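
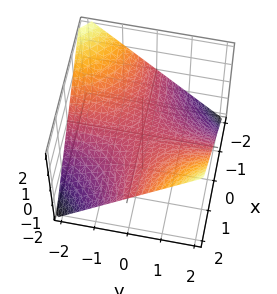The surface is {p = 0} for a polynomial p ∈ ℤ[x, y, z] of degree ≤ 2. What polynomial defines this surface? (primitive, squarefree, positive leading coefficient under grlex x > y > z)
x*y - 2*z

1. deg p = 2. A hyperbolic paraboloid; a quadric.
2. From the visible intercepts: the visible x-axis segment lies entirely on the surface; every point of the y-axis in the box is on the surface; it meets the z-axis at z = 0 (among the integer gridlines).
3. These observations pin down the coefficients.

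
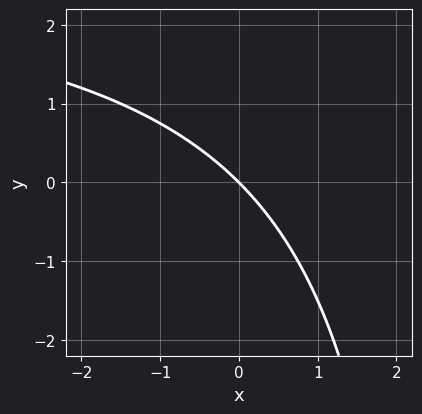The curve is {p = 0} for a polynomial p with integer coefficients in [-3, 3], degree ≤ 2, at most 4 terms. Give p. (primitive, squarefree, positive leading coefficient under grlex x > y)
x*y - 3*x - 3*y

First, the degree is 2 — a generic line meets the curve in up to 2 points.
Then, checking where it meets the axes: it crosses the x-axis at the gridline x = 0; one y-axis crossing is at y = 0.
Finally, putting this together gives p.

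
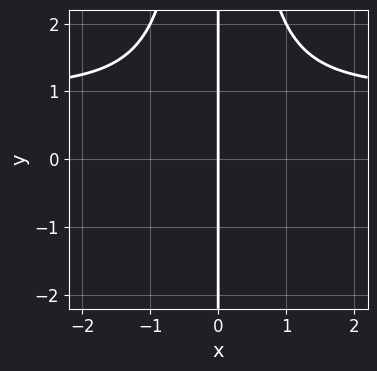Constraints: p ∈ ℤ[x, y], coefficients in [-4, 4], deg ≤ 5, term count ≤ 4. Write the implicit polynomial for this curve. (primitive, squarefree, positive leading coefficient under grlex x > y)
1. The degree is 4 — the shape is more complex than any degree-3 curve.
2. Against the integer gridlines: it crosses the x-axis at the gridline x = 0; every point of the y-axis in the box is on the curve.
3. Assembling these constraints gives the stated polynomial.

x^3*y - x^3 - x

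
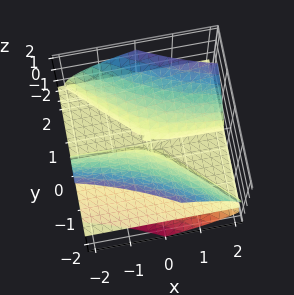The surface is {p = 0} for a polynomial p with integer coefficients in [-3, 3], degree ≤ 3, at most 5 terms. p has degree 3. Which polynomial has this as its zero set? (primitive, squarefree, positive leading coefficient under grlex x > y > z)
x*y*z + y^2*z - z^3

1. There are 2 components.
2. deg p = 3.
3. From the axis intercepts and sections: every point of the x-axis in the box is on the surface; every point of the y-axis in the box is on the surface; one z-axis crossing is at z = 0.
4. The integer polynomial consistent with all of this is the stated p.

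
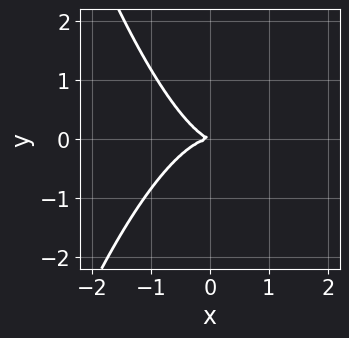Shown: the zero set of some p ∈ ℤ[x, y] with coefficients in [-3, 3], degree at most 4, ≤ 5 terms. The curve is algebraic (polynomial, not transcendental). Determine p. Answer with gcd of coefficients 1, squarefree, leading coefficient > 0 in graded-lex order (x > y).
The degree is 3 — a generic line meets the curve in up to 3 points.
Against the integer gridlines: it crosses the y-axis at the gridline y = 0; it meets the x-axis at x = 0 (among the integer gridlines).
These observations pin down the coefficients.

3*x^3 + x*y + 3*y^2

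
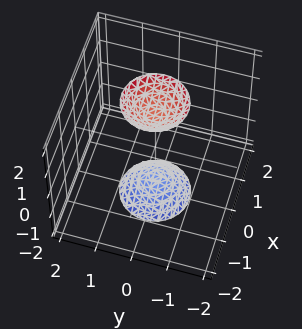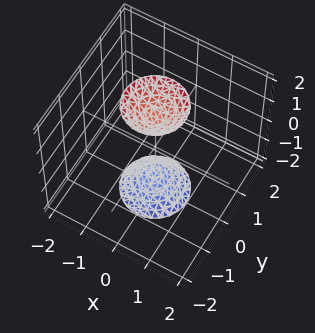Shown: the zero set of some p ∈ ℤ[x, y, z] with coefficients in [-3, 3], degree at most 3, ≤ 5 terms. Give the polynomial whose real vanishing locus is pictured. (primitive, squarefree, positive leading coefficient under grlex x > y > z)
1. I count 2 distinct pieces.
2. The degree is 2 — two separate bowl-shaped sheets opening away from each other; a quadric.
3. Symmetries: it's symmetric under z → −z, forcing even powers of z; the surface is invariant under rotation about z: p = q(x² + y², z).
4. From the visible intercepts: the surface avoids every integer x-axis point in the box; a circular section at z = 2 has radius between 0 and 1; the surface avoids every integer y-axis point in the box.
5. Putting this together gives p.

3*x^2 + 3*y^2 - z^2 + 2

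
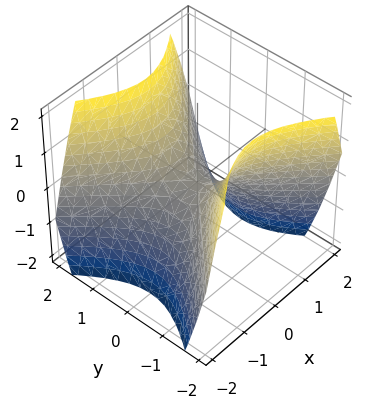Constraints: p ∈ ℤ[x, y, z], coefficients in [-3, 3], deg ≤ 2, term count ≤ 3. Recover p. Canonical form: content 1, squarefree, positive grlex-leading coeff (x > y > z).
First, the degree is 2 — a hyperbolic paraboloid; a quadric.
Then, symmetries: mirror symmetry x ↦ −x ⇒ only even powers of x; the y ↦ −y reflection is a symmetry, so y appears only in even powers.
Then, checking where it meets the axes: it crosses the z-axis at the gridline z = 0; it meets the x-axis at x = 0 (among the integer gridlines); one y-axis crossing is at y = 0.
Finally, fitting integer coefficients to these (and the overall shape) gives p.

x^2 - y^2 + z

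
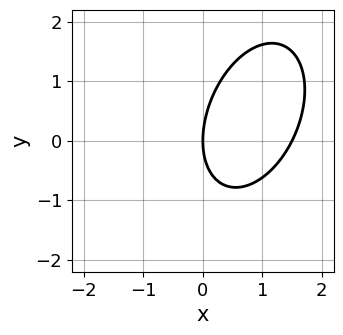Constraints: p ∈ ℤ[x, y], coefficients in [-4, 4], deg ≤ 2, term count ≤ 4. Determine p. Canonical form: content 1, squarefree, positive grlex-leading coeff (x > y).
First, deg p = 2. A generic line meets the curve in up to 2 points.
Then, checking where it meets the axes: one y-axis crossing is at y = 0; one x-axis crossing is at x = 0.
Finally, solving for integer coefficients yields p as stated.

2*x^2 - x*y + y^2 - 3*x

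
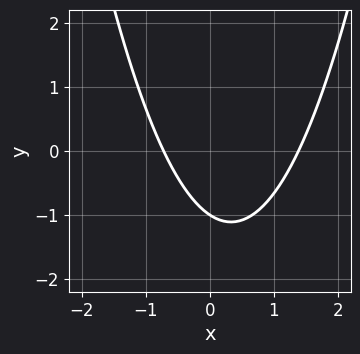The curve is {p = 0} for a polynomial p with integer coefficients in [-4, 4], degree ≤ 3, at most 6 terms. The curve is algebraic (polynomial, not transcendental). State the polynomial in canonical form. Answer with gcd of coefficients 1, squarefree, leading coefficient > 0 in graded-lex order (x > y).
First, the degree is 2 — a generic line meets the curve in up to 2 points.
Then, reading off the gridlines: one y-axis crossing is at y = -1.
Finally, the integer polynomial consistent with all of this is the stated p.

3*x^2 - 2*x - 3*y - 3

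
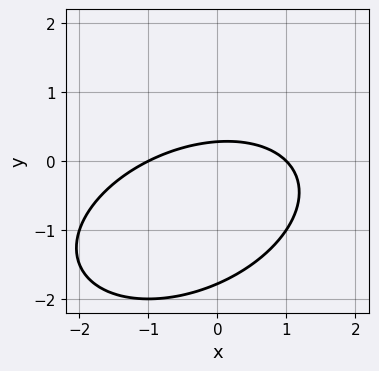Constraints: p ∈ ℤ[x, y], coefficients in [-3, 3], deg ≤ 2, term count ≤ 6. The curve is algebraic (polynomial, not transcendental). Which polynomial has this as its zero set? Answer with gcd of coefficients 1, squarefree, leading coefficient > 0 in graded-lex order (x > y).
x^2 - x*y + 2*y^2 + 3*y - 1

Degree: the shape is more complex than any degree-1 curve, so deg p = 2.
Reading off the gridlines: the x-axis gridline crossings are at x ∈ {-1, 1}.
Assembling these constraints gives the stated polynomial.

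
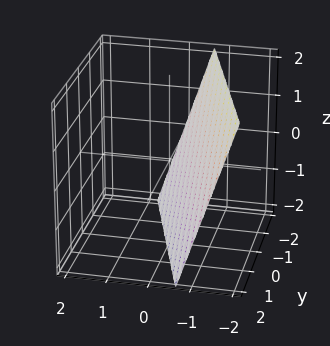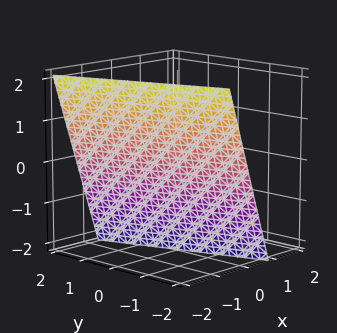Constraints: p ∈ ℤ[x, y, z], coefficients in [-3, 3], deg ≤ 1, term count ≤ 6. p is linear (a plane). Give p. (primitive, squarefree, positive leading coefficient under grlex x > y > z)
1. The degree is 1 — the surface is flat (a plane).
2. Reading off the gridlines: it meets the z-axis at z = -2 (among the integer gridlines); it meets the y-axis at y = -2 (among the integer gridlines).
3. Putting this together gives p.

3*x + y + z + 2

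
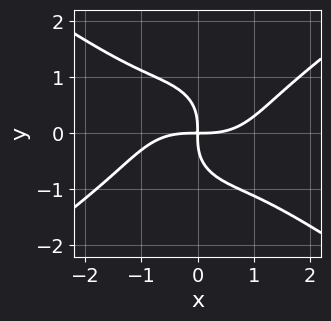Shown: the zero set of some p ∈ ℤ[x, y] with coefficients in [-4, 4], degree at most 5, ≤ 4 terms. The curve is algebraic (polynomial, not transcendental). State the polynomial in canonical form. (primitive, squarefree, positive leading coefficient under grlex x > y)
deg p = 4. No degree-3 curve has this shape.
Reading off the gridlines: it crosses the x-axis at the gridline x = 0; it crosses the y-axis at the gridline y = 0.
Matching integer coefficients to the picture gives p.

x^4 - x^2*y^2 - 2*y^4 - 3*x*y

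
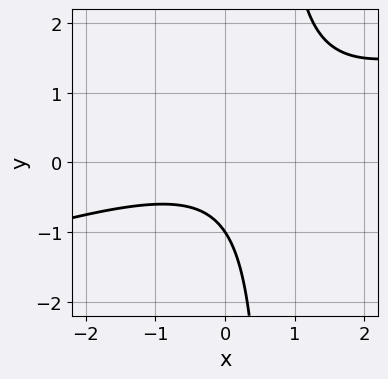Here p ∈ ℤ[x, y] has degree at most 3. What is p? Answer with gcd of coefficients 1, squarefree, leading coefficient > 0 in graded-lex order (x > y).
First, deg p = 2.
Next, from the axis intercepts and sections: no x-intercept at any integer in the box; it crosses the y-axis at the gridline y = -1.
Finally, solving for integer coefficients yields p as stated.

x^2 - 3*x*y + 2*y + 2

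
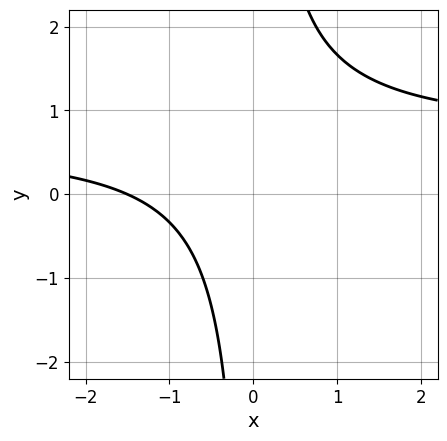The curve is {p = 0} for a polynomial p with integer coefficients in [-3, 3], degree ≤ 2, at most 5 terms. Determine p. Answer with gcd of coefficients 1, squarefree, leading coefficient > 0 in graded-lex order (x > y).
3*x*y - 2*x - 3

1. deg p = 2. A generic line meets the curve in up to 2 points.
2. From the axis intercepts and sections: it misses every integer gridline on the y-axis.
3. Matching integer coefficients to the picture gives p.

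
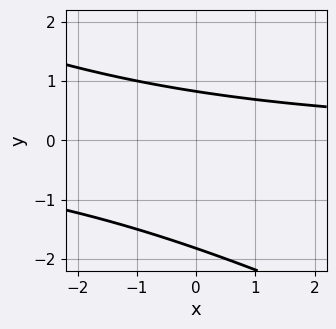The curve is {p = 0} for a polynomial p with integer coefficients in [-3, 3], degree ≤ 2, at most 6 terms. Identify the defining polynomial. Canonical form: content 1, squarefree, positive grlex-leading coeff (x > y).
x*y + 2*y^2 + 2*y - 3

First, degree: no degree-1 curve has this shape, so deg p = 2.
Then, against the integer gridlines: the curve avoids every integer x-axis point in the box.
Finally, matching integer coefficients to the picture gives p.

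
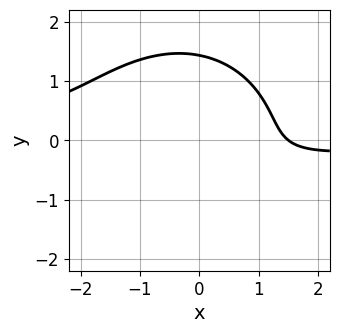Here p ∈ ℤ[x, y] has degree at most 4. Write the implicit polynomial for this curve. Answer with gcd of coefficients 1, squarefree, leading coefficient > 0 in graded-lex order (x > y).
2*x^2*y + 2*y^3 + 2*x - 2*y - 3

1. Degree: no degree-2 curve has this shape, so deg p = 3.
2. Putting this together gives p.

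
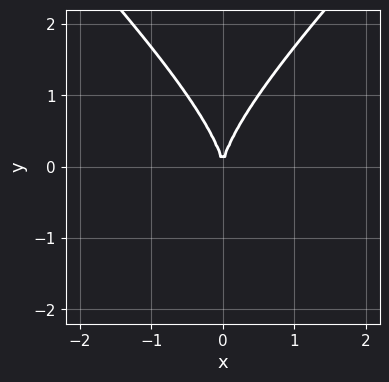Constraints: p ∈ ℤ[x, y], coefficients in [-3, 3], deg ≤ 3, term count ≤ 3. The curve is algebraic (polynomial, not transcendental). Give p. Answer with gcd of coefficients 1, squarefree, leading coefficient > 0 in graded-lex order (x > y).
deg p = 3. The shape is more complex than any degree-2 curve.
Symmetries: mirror symmetry x ↦ −x ⇒ only even powers of x.
Observable constraints: one y-axis crossing is at y = 0; it crosses the x-axis at the gridline x = 0.
Assembling these constraints gives the stated polynomial.

x^2*y - y^3 + 3*x^2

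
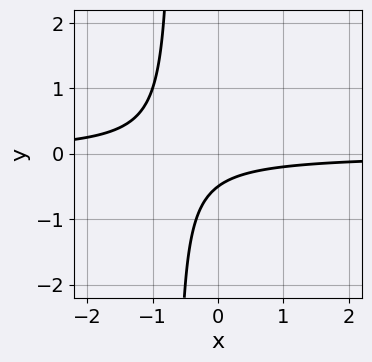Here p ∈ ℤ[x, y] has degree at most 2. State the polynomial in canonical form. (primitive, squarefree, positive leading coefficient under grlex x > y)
1. The degree is 2 — the shape is more complex than any degree-1 curve.
2. Checking where it meets the axes: the curve avoids every integer x-axis point in the box.
3. Together with the visible shape, these determine p as stated.

3*x*y + 2*y + 1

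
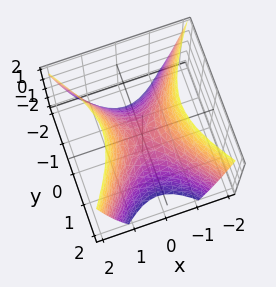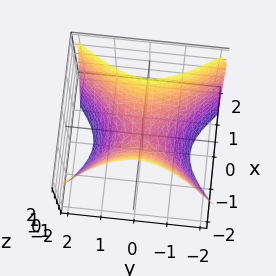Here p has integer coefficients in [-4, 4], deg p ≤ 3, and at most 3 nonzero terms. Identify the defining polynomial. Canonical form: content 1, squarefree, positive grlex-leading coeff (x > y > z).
First, deg p = 2. A saddle surface; a quadric.
Next, symmetries: it's symmetric under y → −y, forcing even powers of y; the x ↦ −x reflection is a symmetry, so x appears only in even powers.
Next, checking where it meets the axes: it meets the y-axis at y = 0 (among the integer gridlines); it crosses the z-axis at the gridline z = 0; it crosses the x-axis at the gridline x = 0.
Finally, assembling these constraints gives the stated polynomial.

3*x^2 - 2*y^2 - 2*z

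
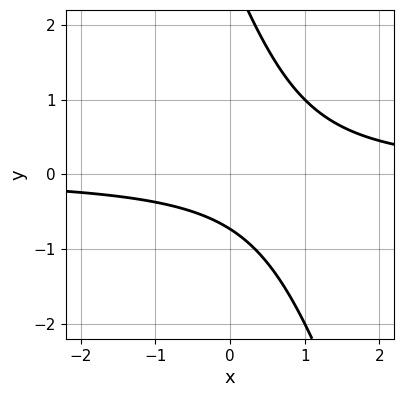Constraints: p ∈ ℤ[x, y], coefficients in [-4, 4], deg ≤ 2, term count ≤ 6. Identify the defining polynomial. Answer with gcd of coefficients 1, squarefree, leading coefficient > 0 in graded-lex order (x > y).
3*x*y + y^2 - 2*y - 2

(a) Degree: a generic line meets the curve in up to 2 points, so deg p = 2.
(b) From the visible intercepts: the curve avoids every integer x-axis point in the box.
(c) Assembling these constraints gives the stated polynomial.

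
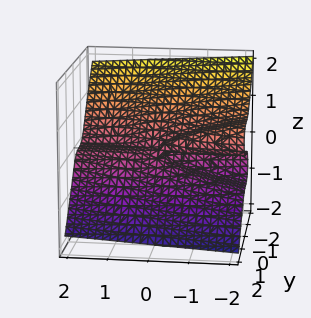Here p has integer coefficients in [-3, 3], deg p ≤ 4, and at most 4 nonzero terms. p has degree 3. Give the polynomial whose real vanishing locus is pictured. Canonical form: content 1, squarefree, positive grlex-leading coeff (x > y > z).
2*y^3 + 3*z^3 + x*z

The degree is 3 — no degree-2 surface has this shape.
From the axis intercepts and sections: it crosses the y-axis at the gridline y = 0; every point of the x-axis in the box is on the surface.
Fitting integer coefficients to these (and the overall shape) gives p.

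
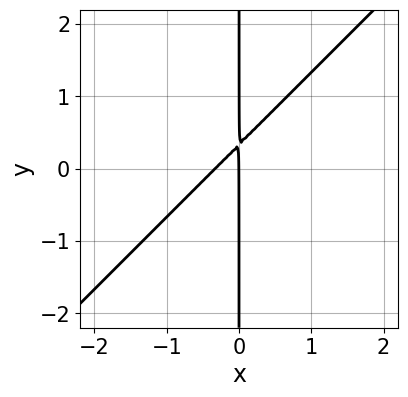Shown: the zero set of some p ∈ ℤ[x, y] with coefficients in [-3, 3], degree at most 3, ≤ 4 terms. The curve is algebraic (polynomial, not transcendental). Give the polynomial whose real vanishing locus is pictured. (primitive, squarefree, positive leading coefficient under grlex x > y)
3*x^2 - 3*x*y + x

First, the degree is 2 — a generic line meets the curve in up to 2 points.
Then, checking where it meets the axes: every point of the y-axis in the box is on the curve; it crosses the x-axis at the gridline x = 0.
Finally, matching integer coefficients to the picture gives p.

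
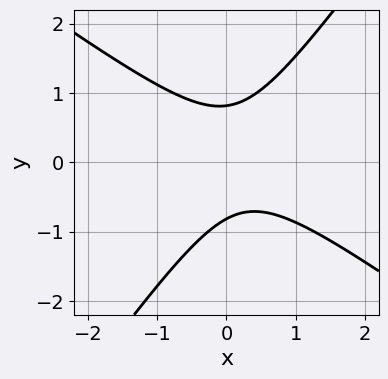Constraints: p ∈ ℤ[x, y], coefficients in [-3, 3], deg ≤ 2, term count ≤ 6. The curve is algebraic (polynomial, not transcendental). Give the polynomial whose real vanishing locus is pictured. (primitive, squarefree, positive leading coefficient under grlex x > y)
3*x^2 + 2*x*y - 3*y^2 - x + 2

(a) deg p = 2. A generic line meets the curve in up to 2 points.
(b) From the axis intercepts and sections: the curve avoids every integer x-axis point in the box.
(c) The integer polynomial consistent with all of this is the stated p.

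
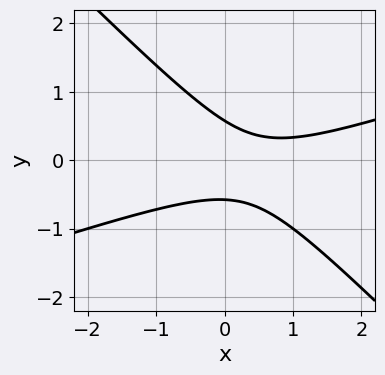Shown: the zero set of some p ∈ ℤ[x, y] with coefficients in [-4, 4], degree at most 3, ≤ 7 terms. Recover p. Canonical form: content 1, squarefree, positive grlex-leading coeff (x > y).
deg p = 2. A generic line meets the curve in up to 2 points.
Against the integer gridlines: no x-intercept at any integer in the box.
Together with the visible shape, these determine p as stated.

x^2 - 2*x*y - 3*y^2 - x + 1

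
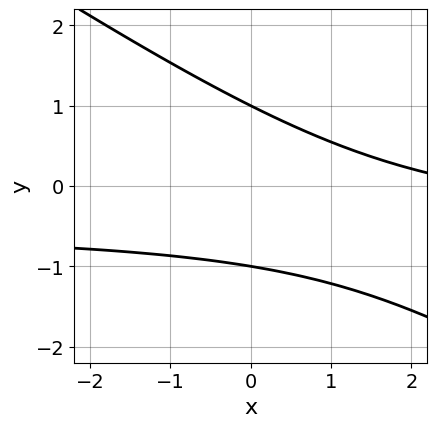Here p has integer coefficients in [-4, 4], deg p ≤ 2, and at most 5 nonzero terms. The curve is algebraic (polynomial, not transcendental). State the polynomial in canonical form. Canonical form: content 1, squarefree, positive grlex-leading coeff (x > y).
2*x*y + 3*y^2 + x - 3

deg p = 2. A generic line meets the curve in up to 2 points.
Against the integer gridlines: among the integer gridlines, it crosses the y-axis at y ∈ {-1, 1}; no x-intercept at any integer in the box.
Solving for integer coefficients yields p as stated.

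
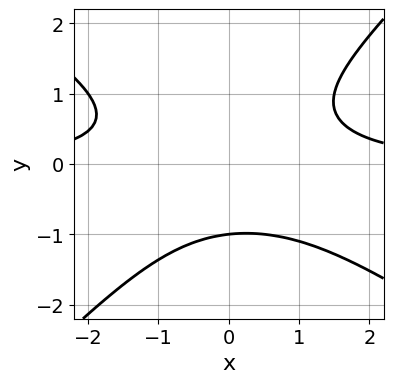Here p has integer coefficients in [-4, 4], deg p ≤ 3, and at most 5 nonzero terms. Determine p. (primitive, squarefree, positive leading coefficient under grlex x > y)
First, degree: a generic line meets the curve in up to 3 points, so deg p = 3.
Next, checking where it meets the axes: it meets the y-axis at y = -1 (among the integer gridlines); it misses every integer gridline on the x-axis.
Finally, putting this together gives p.

2*x^2*y + x*y^2 - 3*y^3 - 3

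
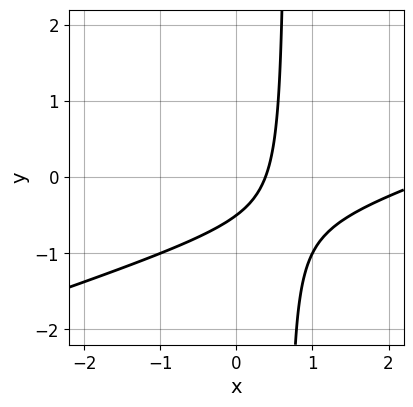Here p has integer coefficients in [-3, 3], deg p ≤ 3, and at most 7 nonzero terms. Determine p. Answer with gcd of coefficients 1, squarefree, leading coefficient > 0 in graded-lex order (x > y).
x^2 - 3*x*y - 3*x + 2*y + 1

The degree is 2 — the shape is more complex than any degree-1 curve.
Solving for integer coefficients yields p as stated.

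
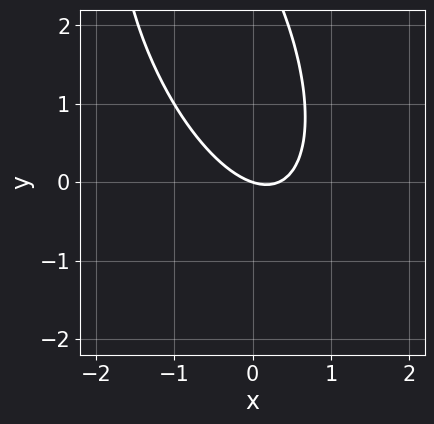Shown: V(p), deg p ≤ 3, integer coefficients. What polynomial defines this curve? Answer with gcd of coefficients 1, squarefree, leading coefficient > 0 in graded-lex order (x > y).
First, the degree is 2 — a generic line meets the curve in up to 2 points.
Next, against the integer gridlines: it crosses the y-axis at the gridline y = 0; it meets the x-axis at x = 0 (among the integer gridlines).
Finally, solving for integer coefficients yields p as stated.

3*x^2 + 2*x*y + y^2 - x - 3*y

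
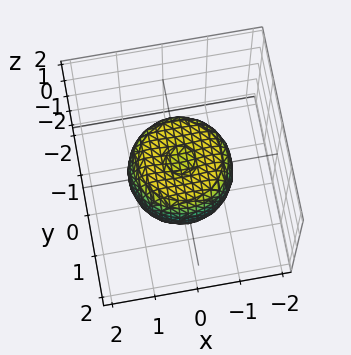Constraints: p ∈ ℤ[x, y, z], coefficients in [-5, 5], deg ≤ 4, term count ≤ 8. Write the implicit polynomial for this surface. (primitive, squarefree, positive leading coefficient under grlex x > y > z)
2*x^4 + 4*x^2*y^2 + 2*y^4 - 2*x^2 - 2*y^2 + 2*z^2 - 1

First, degree: the shape is more complex than any degree-3 surface, so deg p = 4.
Then, symmetries: rotational symmetry about the z-axis ⇒ p depends on x, y only through x² + y².
Next, reading off the gridlines: a circular section at z = 0 has radius between 1 and 2.
Finally, the integer polynomial consistent with all of this is the stated p.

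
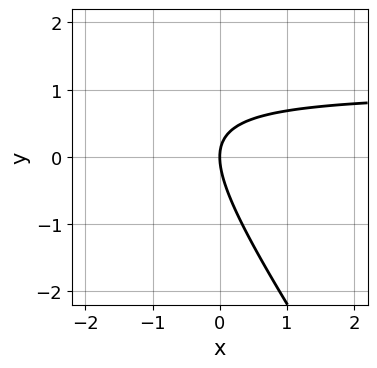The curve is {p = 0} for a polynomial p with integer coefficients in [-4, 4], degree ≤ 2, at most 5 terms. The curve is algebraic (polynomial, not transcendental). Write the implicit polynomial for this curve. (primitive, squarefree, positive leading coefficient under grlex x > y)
3*x*y + 2*y^2 - 3*x

1. The degree is 2 — the shape is more complex than any degree-1 curve.
2. Reading off the gridlines: it meets the x-axis at x = 0 (among the integer gridlines); one y-axis crossing is at y = 0.
3. The integer polynomial consistent with all of this is the stated p.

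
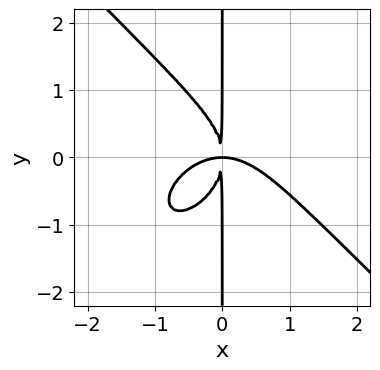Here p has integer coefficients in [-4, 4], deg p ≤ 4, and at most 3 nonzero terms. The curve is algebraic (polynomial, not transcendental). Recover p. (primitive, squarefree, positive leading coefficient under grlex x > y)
2*x^4 + 2*x*y^3 + 3*x^2*y

Degree: a generic line meets the curve in up to 4 points, so deg p = 4.
From the visible intercepts: the visible y-axis segment lies entirely on the curve.
Assembling these constraints gives the stated polynomial.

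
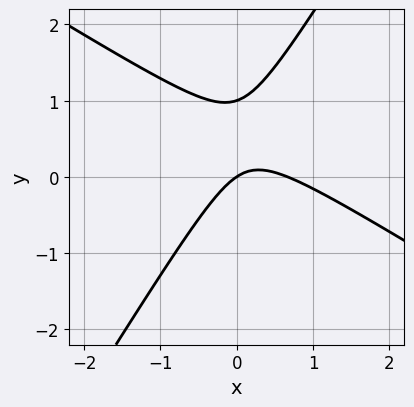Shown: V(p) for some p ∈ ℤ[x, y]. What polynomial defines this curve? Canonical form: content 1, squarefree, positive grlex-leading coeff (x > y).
The degree is 2 — the shape is more complex than any degree-1 curve.
From the axis intercepts and sections: it meets the x-axis at x = 0 (among the integer gridlines); among the integer gridlines, it crosses the y-axis at y ∈ {0, 1}.
Fitting integer coefficients to these (and the overall shape) gives p.

3*x^2 + 3*x*y - 3*y^2 - 2*x + 3*y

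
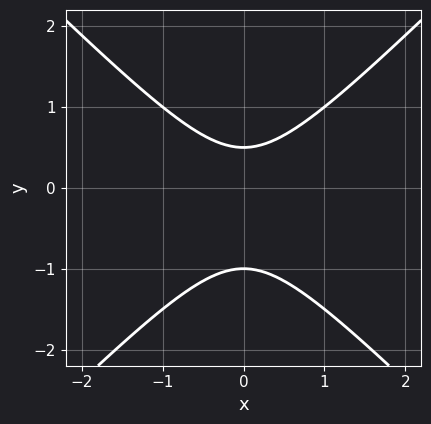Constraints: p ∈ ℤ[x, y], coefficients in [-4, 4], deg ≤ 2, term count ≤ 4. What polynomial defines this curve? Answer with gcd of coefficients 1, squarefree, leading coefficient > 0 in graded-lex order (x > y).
2*x^2 - 2*y^2 - y + 1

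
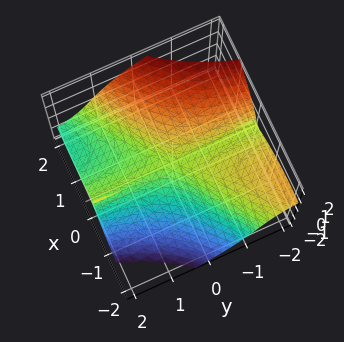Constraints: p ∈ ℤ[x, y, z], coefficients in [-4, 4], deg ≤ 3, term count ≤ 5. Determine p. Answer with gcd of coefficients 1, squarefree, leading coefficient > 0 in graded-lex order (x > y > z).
There are 3 components. Treating them together as one polynomial.
Degree: no degree-2 surface has this shape, so deg p = 3.
From the visible intercepts: one z-axis crossing is at z = 0; every point of the y-axis in the box is on the surface; it meets the x-axis at x = 0 (among the integer gridlines).
The integer polynomial consistent with all of this is the stated p.

2*x^3 - 3*x^2*y - 3*x*y*z - 3*z^3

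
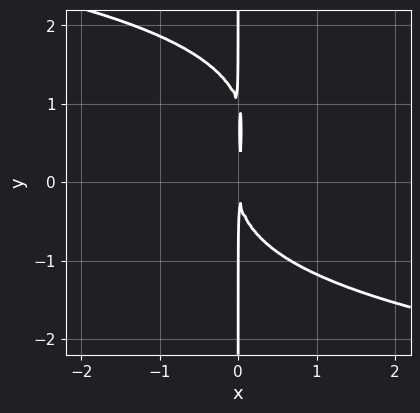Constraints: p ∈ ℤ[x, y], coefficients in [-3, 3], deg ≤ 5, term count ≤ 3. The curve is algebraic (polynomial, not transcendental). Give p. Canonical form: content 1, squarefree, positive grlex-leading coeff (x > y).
x*y^3 - x*y^2 + 3*x^2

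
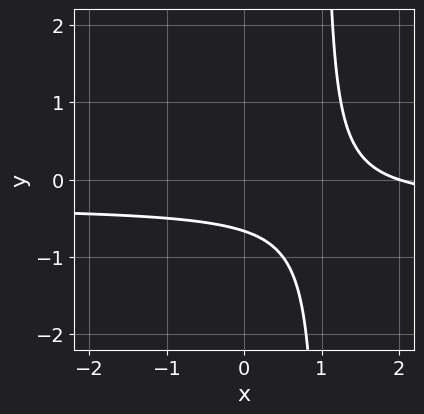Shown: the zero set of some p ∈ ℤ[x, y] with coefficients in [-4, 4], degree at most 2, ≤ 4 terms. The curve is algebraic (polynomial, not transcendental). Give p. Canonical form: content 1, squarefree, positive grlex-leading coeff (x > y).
3*x*y + x - 3*y - 2

First, the degree is 2 — a generic line meets the curve in up to 2 points.
Next, from the visible intercepts: one x-axis crossing is at x = 2.
Finally, assembling these constraints gives the stated polynomial.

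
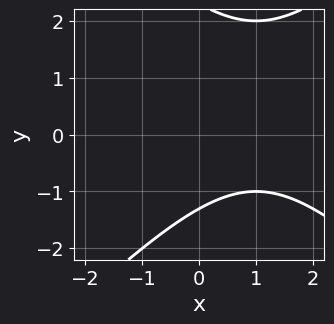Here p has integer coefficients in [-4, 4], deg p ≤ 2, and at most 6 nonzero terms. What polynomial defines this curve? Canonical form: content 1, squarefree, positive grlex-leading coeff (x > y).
x^2 - y^2 - 2*x + y + 3

First, the degree is 2 — a generic line meets the curve in up to 2 points.
Then, against the integer gridlines: the curve avoids every integer x-axis point in the box.
Finally, solving for integer coefficients yields p as stated.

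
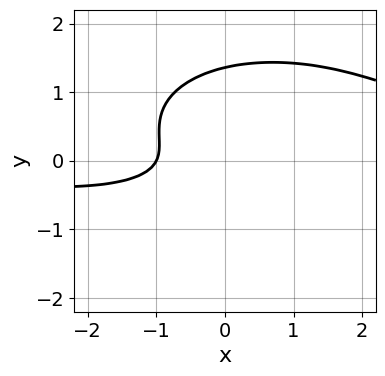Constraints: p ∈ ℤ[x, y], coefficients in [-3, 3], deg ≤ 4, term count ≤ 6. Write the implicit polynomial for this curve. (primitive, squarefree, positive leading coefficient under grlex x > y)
1. The degree is 3 — a generic line meets the curve in up to 3 points.
2. From the axis intercepts and sections: one x-axis crossing is at x = -1.
3. Assembling these constraints gives the stated polynomial.

x^2*y + 3*y^3 - 3*y^2 - 2*x - 2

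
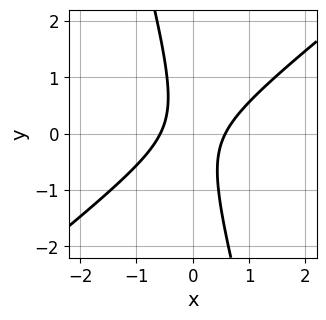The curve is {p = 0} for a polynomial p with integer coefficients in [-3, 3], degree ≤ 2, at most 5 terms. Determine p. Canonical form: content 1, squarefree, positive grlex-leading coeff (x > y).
3*x^2 - 3*x*y - y^2 - 1

First, degree: no degree-1 curve has this shape, so deg p = 2.
Next, observable constraints: the curve avoids every integer y-axis point in the box.
Finally, together with the visible shape, these determine p as stated.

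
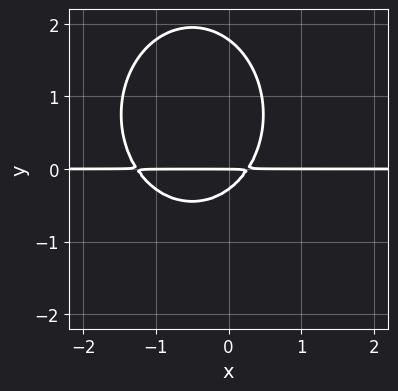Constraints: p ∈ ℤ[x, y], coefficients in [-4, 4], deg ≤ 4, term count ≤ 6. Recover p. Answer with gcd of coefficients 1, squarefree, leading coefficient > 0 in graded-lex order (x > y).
1. deg p = 3. The shape is more complex than any degree-2 curve.
2. Against the integer gridlines: it meets the y-axis at y = 0 (among the integer gridlines); every point of the x-axis in the box is on the curve.
3. The integer polynomial consistent with all of this is the stated p.

3*x^2*y + 2*y^3 + 3*x*y - 3*y^2 - y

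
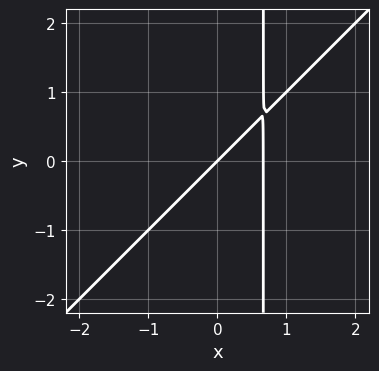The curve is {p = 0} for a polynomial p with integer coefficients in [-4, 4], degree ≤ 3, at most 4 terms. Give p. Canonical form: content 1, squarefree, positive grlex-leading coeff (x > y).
3*x^2 - 3*x*y - 2*x + 2*y

First, the degree is 2 — the shape is more complex than any degree-1 curve.
Then, against the integer gridlines: it crosses the x-axis at the gridline x = 0; one y-axis crossing is at y = 0.
Finally, solving for integer coefficients yields p as stated.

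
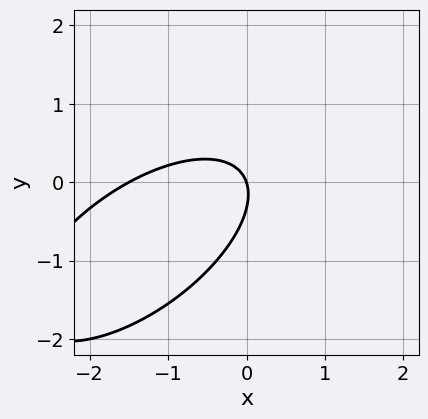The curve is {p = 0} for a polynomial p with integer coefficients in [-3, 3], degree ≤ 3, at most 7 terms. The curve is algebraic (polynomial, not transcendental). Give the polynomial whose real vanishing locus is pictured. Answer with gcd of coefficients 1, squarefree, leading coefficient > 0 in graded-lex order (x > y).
First, deg p = 2. The shape is more complex than any degree-1 curve.
Next, checking where it meets the axes: it crosses the x-axis at the gridline x = 0; it meets the y-axis at y = 0 (among the integer gridlines).
Finally, the integer polynomial consistent with all of this is the stated p.

2*x^2 - 3*x*y + 3*y^2 + 3*x + y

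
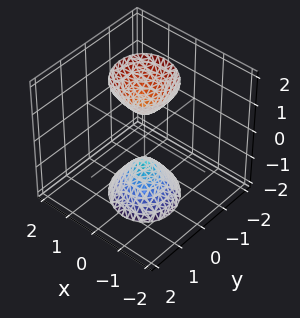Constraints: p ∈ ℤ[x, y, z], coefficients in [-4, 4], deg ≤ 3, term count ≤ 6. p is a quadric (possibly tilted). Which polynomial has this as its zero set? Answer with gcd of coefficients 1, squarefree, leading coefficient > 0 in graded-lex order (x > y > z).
3*x^2 + x*y + 3*y^2 - z^2 + 1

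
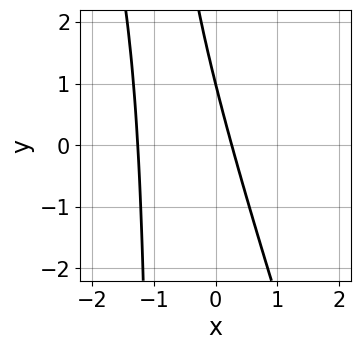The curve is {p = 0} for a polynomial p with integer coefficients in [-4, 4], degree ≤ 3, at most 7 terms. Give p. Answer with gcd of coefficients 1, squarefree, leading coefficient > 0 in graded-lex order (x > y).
3*x^2 + x*y + 3*x + y - 1

First, degree: the shape is more complex than any degree-1 curve, so deg p = 2.
Then, against the integer gridlines: one y-axis crossing is at y = 1.
Finally, fitting integer coefficients to these (and the overall shape) gives p.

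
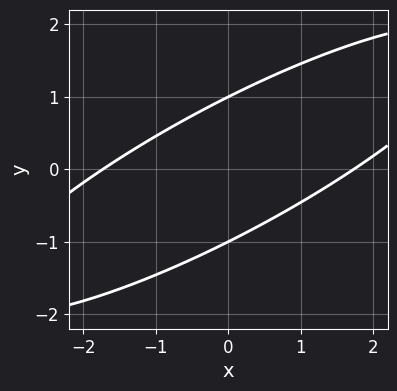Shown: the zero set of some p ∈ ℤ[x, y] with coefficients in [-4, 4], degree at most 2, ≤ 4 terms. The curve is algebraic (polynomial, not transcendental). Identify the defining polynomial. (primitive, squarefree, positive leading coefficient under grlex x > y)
x^2 - 3*x*y + 3*y^2 - 3

(a) The degree is 2 — the shape is more complex than any degree-1 curve.
(b) Checking where it meets the axes: the y-axis gridline crossings are at y ∈ {-1, 1}.
(c) Fitting integer coefficients to these (and the overall shape) gives p.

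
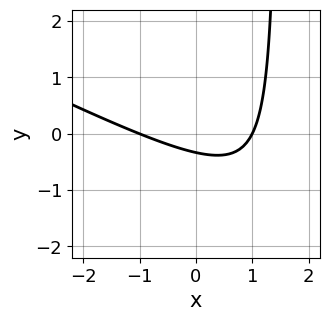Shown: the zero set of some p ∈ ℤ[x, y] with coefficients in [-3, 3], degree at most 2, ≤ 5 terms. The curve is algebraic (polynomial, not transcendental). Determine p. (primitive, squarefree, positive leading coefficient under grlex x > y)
x^2 + 2*x*y - 3*y - 1

(a) Degree: a generic line meets the curve in up to 2 points, so deg p = 2.
(b) Reading off the gridlines: among the integer gridlines, it crosses the x-axis at x ∈ {-1, 1}.
(c) Fitting integer coefficients to these (and the overall shape) gives p.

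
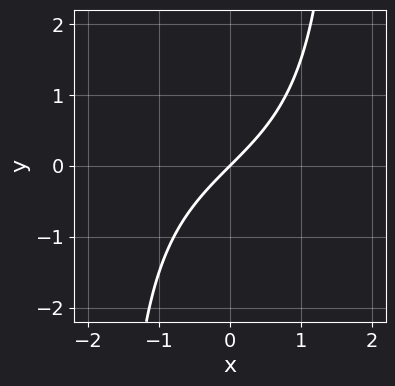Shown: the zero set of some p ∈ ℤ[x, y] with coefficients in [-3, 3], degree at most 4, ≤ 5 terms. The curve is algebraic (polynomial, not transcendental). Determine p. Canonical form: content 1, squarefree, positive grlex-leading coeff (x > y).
(a) deg p = 3. A generic line meets the curve in up to 3 points.
(b) From the axis intercepts and sections: it meets the y-axis at y = 0 (among the integer gridlines); it crosses the x-axis at the gridline x = 0.
(c) The integer polynomial consistent with all of this is the stated p.

x^2*y + 3*x - 3*y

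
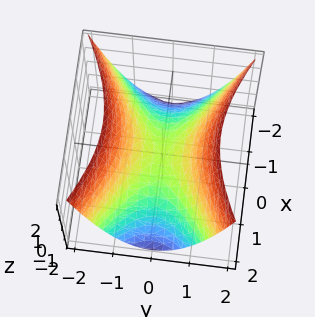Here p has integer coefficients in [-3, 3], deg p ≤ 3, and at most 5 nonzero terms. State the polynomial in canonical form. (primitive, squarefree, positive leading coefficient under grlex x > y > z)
x^2 - 2*y^2 + 2*z

First, degree: a saddle surface; a quadric, so deg p = 2.
Then, symmetries: the x ↦ −x reflection is a symmetry, so x appears only in even powers; the y ↦ −y reflection is a symmetry, so y appears only in even powers.
Next, from the visible intercepts: it meets the z-axis at z = 0 (among the integer gridlines); it meets the x-axis at x = 0 (among the integer gridlines).
Finally, these observations pin down the coefficients.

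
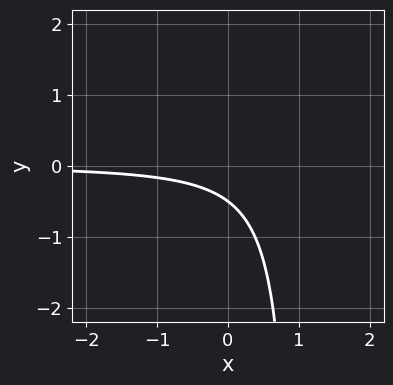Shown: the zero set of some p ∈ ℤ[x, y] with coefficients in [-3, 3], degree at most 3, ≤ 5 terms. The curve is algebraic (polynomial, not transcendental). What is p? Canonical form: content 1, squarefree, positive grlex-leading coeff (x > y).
Degree: the shape is more complex than any degree-2 curve, so deg p = 3.
Reading off the gridlines: the curve avoids every integer x-axis point in the box.
These observations pin down the coefficients.

x^2*y - 3*x*y + 2*y + 1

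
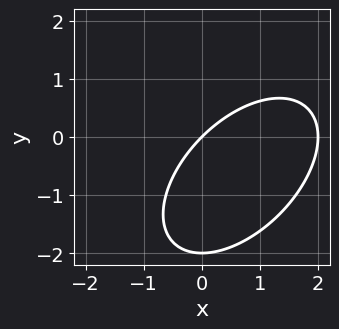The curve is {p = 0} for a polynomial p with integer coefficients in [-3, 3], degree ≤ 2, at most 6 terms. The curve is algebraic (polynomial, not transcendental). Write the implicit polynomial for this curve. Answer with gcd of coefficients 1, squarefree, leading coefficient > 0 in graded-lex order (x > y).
First, degree: no degree-1 curve has this shape, so deg p = 2.
Next, reading off the gridlines: among the integer gridlines, it crosses the y-axis at y ∈ {-2, 0}; among the integer gridlines, it crosses the x-axis at x ∈ {0, 2}.
Finally, putting this together gives p.

x^2 - x*y + y^2 - 2*x + 2*y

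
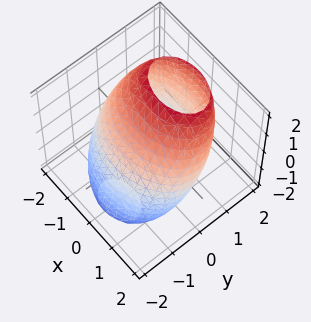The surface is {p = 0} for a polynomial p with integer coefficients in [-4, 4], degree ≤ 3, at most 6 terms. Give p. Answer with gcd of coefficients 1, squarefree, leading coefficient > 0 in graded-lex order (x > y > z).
1. The degree is 2 — the shape is more complex than any degree-1 surface.
2. Matching integer coefficients to the picture gives p.

x^2 + 2*y^2 - 2*y*z + z^2 - 3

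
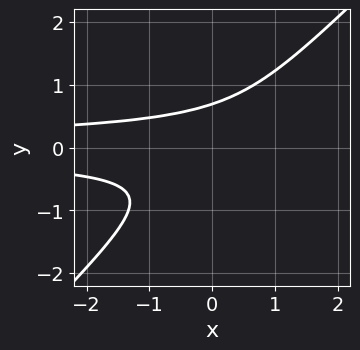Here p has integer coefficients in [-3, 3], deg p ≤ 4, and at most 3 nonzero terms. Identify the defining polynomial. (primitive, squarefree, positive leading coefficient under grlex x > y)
3*x*y^2 - 3*y^3 + 1

Degree: the shape is more complex than any degree-2 curve, so deg p = 3.
From the visible intercepts: it misses every integer gridline on the x-axis.
These observations pin down the coefficients.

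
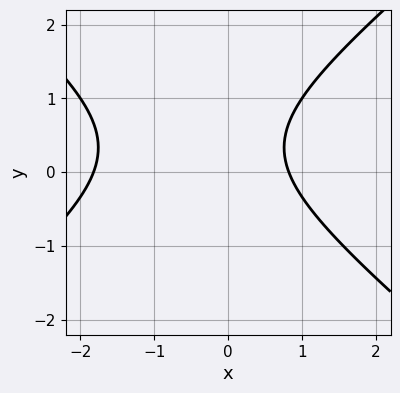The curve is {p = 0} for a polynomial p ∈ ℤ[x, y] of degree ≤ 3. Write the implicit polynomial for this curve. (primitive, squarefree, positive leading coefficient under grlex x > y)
Degree: no degree-1 curve has this shape, so deg p = 2.
From the visible intercepts: the curve avoids every integer y-axis point in the box.
Fitting integer coefficients to these (and the overall shape) gives p.

2*x^2 - 3*y^2 + 2*x + 2*y - 3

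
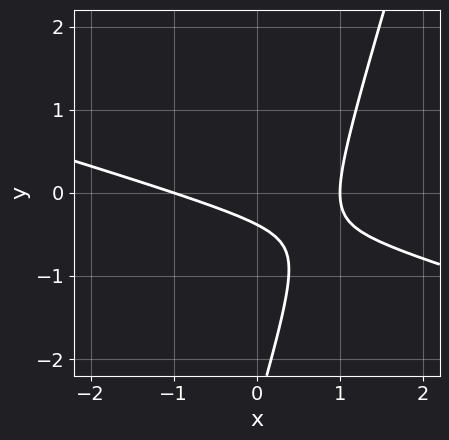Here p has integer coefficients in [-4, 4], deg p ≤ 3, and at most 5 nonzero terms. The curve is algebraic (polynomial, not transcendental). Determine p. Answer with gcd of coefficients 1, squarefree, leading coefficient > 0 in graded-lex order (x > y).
x^2 + 3*x*y - y^2 - 3*y - 1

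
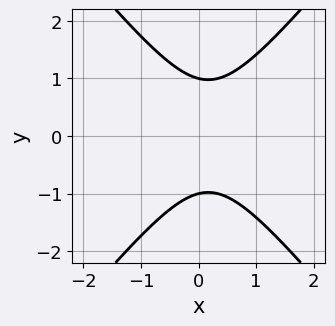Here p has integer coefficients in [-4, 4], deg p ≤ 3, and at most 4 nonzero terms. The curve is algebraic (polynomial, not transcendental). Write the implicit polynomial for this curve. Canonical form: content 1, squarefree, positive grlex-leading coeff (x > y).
3*x^2 - 2*y^2 - x + 2

First, deg p = 2.
Next, symmetries: the y ↦ −y reflection is a symmetry, so y appears only in even powers.
Next, from the visible intercepts: the curve avoids every integer x-axis point in the box; the y-axis gridline crossings are at y ∈ {-1, 1}.
Finally, putting this together gives p.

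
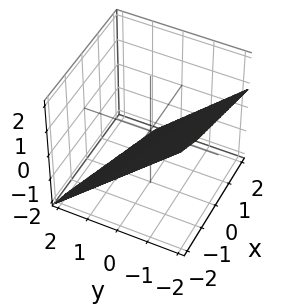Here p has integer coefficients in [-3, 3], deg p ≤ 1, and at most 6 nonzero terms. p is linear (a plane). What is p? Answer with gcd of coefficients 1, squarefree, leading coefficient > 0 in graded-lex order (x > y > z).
x + 3*y + 3*z + 2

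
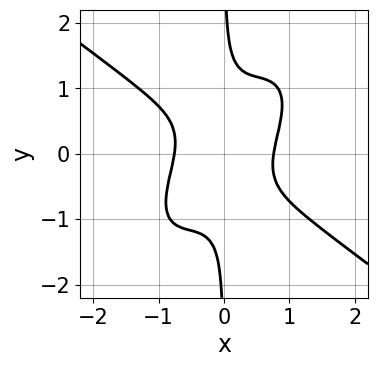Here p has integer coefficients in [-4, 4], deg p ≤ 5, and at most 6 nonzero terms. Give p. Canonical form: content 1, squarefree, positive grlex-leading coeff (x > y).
(a) Degree: the shape is more complex than any degree-3 curve, so deg p = 4.
(b) Checking where it meets the axes: no y-intercept at any integer in the box.
(c) These observations pin down the coefficients.

3*x^4 - 3*x^2*y^2 + 3*x*y^3 - x*y - 1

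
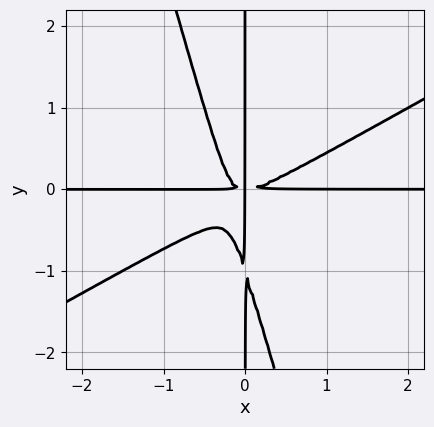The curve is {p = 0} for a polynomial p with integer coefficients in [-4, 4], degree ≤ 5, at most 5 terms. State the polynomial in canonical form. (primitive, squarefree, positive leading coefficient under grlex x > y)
(a) deg p = 4. A generic line meets the curve in up to 4 points.
(b) From the axis intercepts and sections: the visible x-axis segment lies entirely on the curve; every point of the y-axis in the box is on the curve.
(c) Together with the visible shape, these determine p as stated.

2*x^3*y - 3*x^2*y^2 - x*y^3 - x*y^2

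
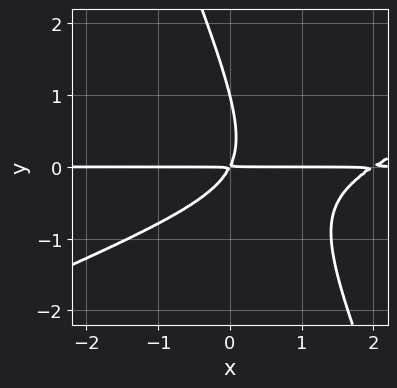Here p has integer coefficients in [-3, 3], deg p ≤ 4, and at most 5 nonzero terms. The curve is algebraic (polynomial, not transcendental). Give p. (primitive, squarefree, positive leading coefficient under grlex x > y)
x^2*y - 2*x*y^2 - y^3 - 2*x*y + y^2

deg p = 3. No degree-2 curve has this shape.
Observable constraints: it crosses the y-axis at the gridline y = 1; every point of the x-axis in the box is on the curve.
Together with the visible shape, these determine p as stated.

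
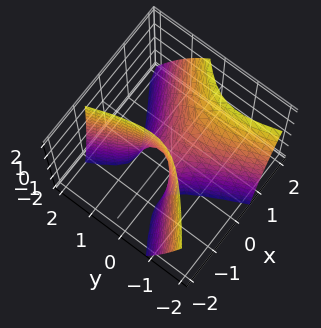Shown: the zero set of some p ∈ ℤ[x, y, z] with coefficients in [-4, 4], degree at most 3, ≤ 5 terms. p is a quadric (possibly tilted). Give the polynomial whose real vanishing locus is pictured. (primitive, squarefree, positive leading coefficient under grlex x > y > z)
3*x^2 - 3*x*y - 2*x*z - 2*y^2 - z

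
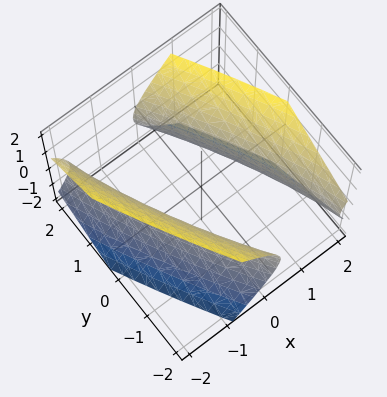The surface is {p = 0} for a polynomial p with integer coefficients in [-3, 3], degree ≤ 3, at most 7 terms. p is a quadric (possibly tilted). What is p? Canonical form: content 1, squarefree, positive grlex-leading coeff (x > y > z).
1. I count 2 distinct pieces. Treating them together as one polynomial.
2. deg p = 2. No degree-1 surface has this shape.
3. Checking where it meets the axes: the surface avoids every integer z-axis point in the box; the x-axis gridline crossings are at x ∈ {-1, 1}.
4. Fitting integer coefficients to these (and the overall shape) gives p.

3*x^2 + 3*x*y + y^2 - 2*z^2 - 3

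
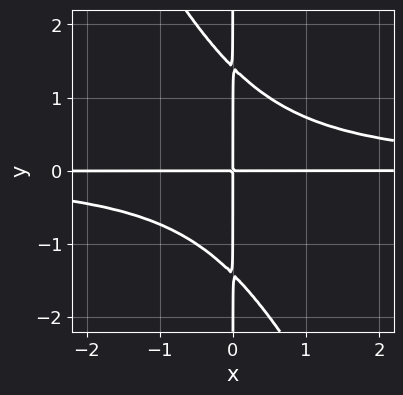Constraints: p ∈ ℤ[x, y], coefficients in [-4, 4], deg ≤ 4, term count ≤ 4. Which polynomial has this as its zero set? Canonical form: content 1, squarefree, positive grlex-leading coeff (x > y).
deg p = 4. A generic line meets the curve in up to 4 points.
Checking where it meets the axes: every point of the y-axis in the box is on the curve; every point of the x-axis in the box is on the curve.
Solving for integer coefficients yields p as stated.

2*x^2*y^2 + x*y^3 - 2*x*y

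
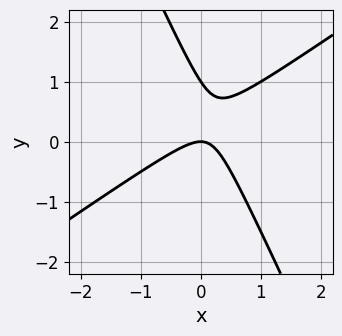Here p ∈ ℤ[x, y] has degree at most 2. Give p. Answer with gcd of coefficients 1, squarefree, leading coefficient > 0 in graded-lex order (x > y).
1. The degree is 2 — the shape is more complex than any degree-1 curve.
2. Checking where it meets the axes: one x-axis crossing is at x = 0; among the integer gridlines, it crosses the y-axis at y ∈ {0, 1}.
3. Together with the visible shape, these determine p as stated.

3*x^2 - 3*x*y - 2*y^2 + 2*y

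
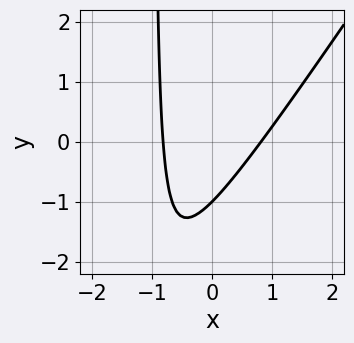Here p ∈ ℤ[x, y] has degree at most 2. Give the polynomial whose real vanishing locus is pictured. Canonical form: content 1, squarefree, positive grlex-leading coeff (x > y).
3*x^2 - 2*x*y - 2*y - 2

First, deg p = 2.
Next, against the integer gridlines: one y-axis crossing is at y = -1.
Finally, fitting integer coefficients to these (and the overall shape) gives p.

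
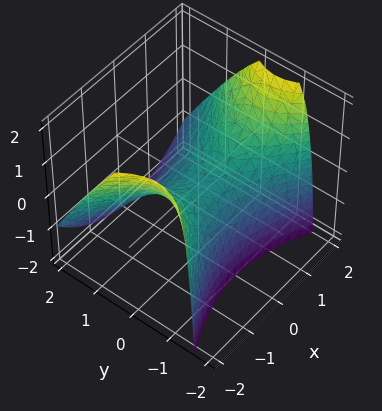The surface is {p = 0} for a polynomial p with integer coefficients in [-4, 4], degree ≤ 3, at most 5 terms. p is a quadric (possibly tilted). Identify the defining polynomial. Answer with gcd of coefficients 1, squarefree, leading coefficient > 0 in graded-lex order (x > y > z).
x^2 - 2*y^2 - y*z - 2*z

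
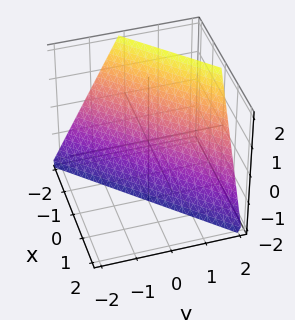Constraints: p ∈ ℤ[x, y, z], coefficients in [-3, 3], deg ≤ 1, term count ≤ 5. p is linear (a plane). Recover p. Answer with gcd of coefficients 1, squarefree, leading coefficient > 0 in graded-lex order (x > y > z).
2*x - 2*y + z + 2

(a) The degree is 1 — every cross-section is a straight line — this is a plane.
(b) Against the integer gridlines: it crosses the z-axis at the gridline z = -2; it meets the y-axis at y = 1 (among the integer gridlines); it crosses the x-axis at the gridline x = -1.
(c) Together with the visible shape, these determine p as stated.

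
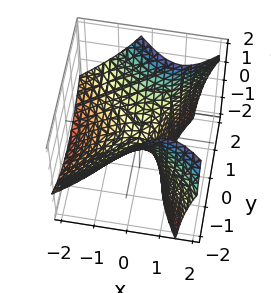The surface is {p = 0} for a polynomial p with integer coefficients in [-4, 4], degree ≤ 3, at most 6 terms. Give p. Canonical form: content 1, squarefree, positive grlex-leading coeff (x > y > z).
3*x^2 - 3*x*z - 2*y^2 + 3*z

First, the degree is 2 — the shape is more complex than any degree-1 surface.
Next, reading off the gridlines: it crosses the z-axis at the gridline z = 0; it meets the y-axis at y = 0 (among the integer gridlines); one x-axis crossing is at x = 0.
Finally, fitting integer coefficients to these (and the overall shape) gives p.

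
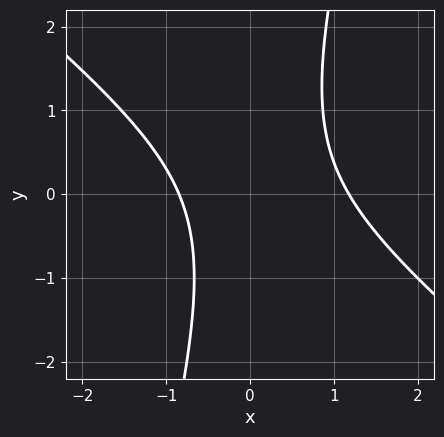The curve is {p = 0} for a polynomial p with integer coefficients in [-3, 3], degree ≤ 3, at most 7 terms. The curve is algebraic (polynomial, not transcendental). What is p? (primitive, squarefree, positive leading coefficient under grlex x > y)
First, the degree is 2 — the shape is more complex than any degree-1 curve.
Next, from the visible intercepts: no y-intercept at any integer in the box.
Finally, together with the visible shape, these determine p as stated.

3*x^2 + 3*x*y - y^2 - x - 3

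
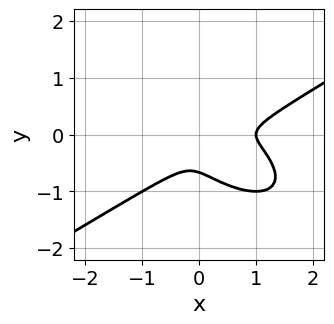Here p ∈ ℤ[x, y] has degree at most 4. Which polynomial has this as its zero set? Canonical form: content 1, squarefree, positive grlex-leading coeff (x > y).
x^3 - x*y^2 - 3*y^3 - x^2 - 2*y^2

First, deg p = 3. A generic line meets the curve in up to 3 points.
Then, against the integer gridlines: it meets the x-axis at x = 1 (among the integer gridlines).
Finally, matching integer coefficients to the picture gives p.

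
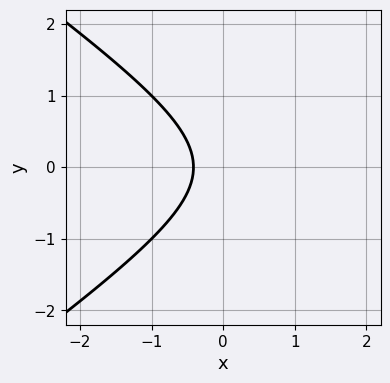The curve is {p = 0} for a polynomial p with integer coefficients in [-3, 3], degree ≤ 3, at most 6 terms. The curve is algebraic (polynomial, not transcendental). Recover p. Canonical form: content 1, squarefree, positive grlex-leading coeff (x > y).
x^2 - 2*y^2 - 2*x - 1

1. deg p = 2. A generic line meets the curve in up to 2 points.
2. Symmetries: the y ↦ −y reflection is a symmetry, so y appears only in even powers.
3. Against the integer gridlines: the curve avoids every integer y-axis point in the box.
4. Solving for integer coefficients yields p as stated.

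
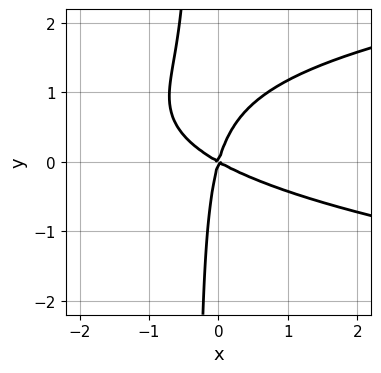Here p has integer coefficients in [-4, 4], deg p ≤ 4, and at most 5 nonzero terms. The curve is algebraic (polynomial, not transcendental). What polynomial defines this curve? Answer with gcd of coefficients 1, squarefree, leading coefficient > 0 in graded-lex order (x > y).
3*x*y^2 - 2*x^2 - 3*x*y + y^2

1. The degree is 3 — the shape is more complex than any degree-2 curve.
2. From the axis intercepts and sections: it meets the y-axis at y = 0 (among the integer gridlines); one x-axis crossing is at x = 0.
3. Solving for integer coefficients yields p as stated.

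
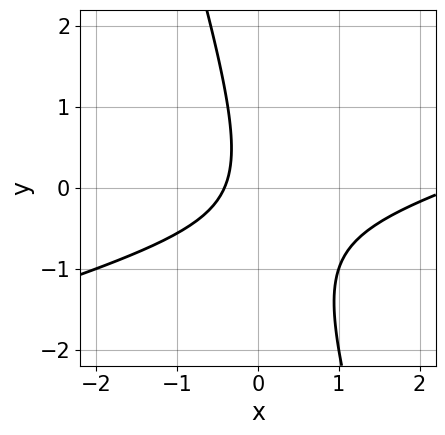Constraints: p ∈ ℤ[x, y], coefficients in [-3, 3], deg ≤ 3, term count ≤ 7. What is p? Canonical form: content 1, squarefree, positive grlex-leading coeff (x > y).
x^2 - 3*x*y - y^2 - 2*x - 1

(a) The degree is 2 — a generic line meets the curve in up to 2 points.
(b) Reading off the gridlines: it misses every integer gridline on the y-axis.
(c) Fitting integer coefficients to these (and the overall shape) gives p.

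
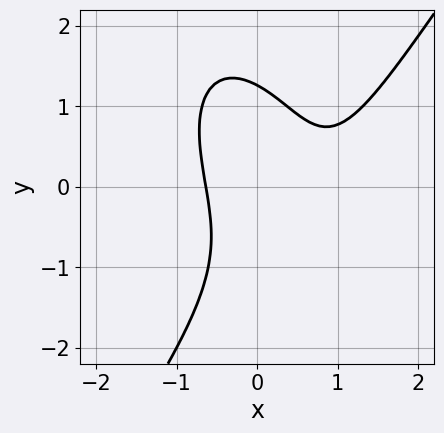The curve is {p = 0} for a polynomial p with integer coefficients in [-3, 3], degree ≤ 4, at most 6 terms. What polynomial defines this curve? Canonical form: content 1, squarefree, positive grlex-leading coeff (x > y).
1. Degree: the shape is more complex than any degree-2 curve, so deg p = 3.
2. Solving for integer coefficients yields p as stated.

3*x^3 - y^3 - 3*x^2 - 2*x*y + 2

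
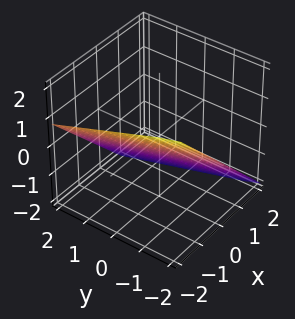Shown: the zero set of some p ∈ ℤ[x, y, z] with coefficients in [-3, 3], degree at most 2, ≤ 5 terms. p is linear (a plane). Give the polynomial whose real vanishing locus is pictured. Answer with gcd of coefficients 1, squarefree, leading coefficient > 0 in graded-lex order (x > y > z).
deg p = 1.
Checking where it meets the axes: it crosses the y-axis at the gridline y = -2.
Putting this together gives p.

3*x + y + 3*z + 2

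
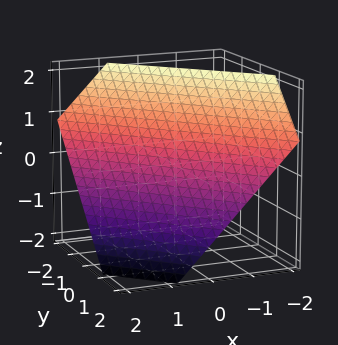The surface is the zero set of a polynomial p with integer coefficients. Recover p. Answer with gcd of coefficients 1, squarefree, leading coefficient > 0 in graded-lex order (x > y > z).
3*x + 3*y + 3*z - 2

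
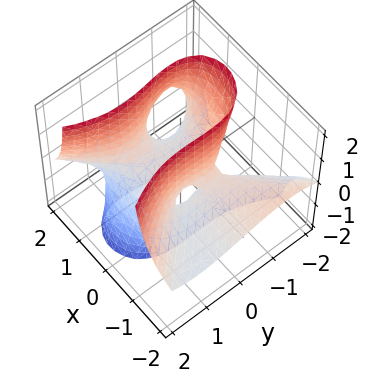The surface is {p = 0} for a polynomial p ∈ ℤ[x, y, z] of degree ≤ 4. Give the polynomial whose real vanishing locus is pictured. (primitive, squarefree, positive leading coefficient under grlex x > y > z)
The degree is 3 — the shape is more complex than any degree-2 surface.
From the visible intercepts: one y-axis crossing is at y = 0; the visible x-axis segment lies entirely on the surface; one z-axis crossing is at z = 0.
Solving for integer coefficients yields p as stated.

x^2*y + 3*x^2*z - y^3 - 2*x*z - 2*z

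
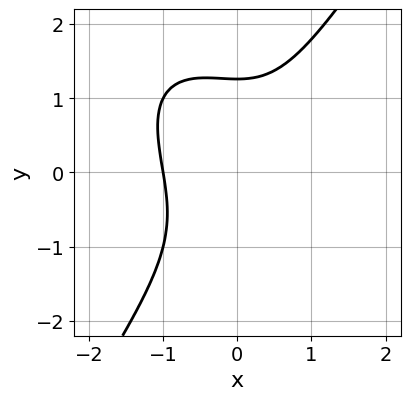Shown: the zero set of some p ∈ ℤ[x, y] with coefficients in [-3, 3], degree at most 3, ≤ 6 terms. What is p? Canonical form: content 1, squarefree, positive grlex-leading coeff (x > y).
1. The degree is 3 — the shape is more complex than any degree-2 curve.
2. Checking where it meets the axes: it meets the x-axis at x = -1 (among the integer gridlines).
3. These observations pin down the coefficients.

2*x^3 + x^2*y - y^3 + 2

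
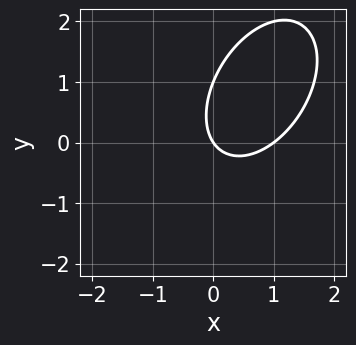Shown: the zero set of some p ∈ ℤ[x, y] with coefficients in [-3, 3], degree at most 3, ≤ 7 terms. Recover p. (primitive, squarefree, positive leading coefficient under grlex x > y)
1. Degree: a generic line meets the curve in up to 2 points, so deg p = 2.
2. From the axis intercepts and sections: among the integer gridlines, it crosses the x-axis at x ∈ {0, 1}; the y-axis gridline crossings are at y ∈ {0, 1}.
3. Putting this together gives p.

3*x^2 - 2*x*y + 2*y^2 - 3*x - 2*y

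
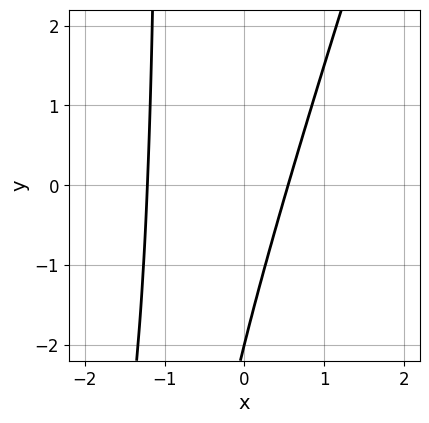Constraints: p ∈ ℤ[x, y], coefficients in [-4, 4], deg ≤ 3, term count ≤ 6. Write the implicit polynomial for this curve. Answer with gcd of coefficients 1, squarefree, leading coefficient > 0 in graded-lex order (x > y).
Degree: the shape is more complex than any degree-1 curve, so deg p = 2.
Observable constraints: one y-axis crossing is at y = -2.
Putting this together gives p.

3*x^2 - x*y + 2*x - y - 2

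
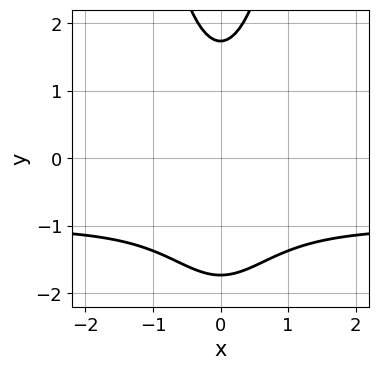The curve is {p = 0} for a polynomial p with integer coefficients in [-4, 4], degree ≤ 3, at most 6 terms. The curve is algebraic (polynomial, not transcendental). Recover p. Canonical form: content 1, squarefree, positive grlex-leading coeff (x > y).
deg p = 3.
Symmetries: it's symmetric under x → −x, forcing even powers of x.
Reading off the gridlines: no x-intercept at any integer in the box.
These observations pin down the coefficients.

3*x^2*y + 3*x^2 - y^2 + 3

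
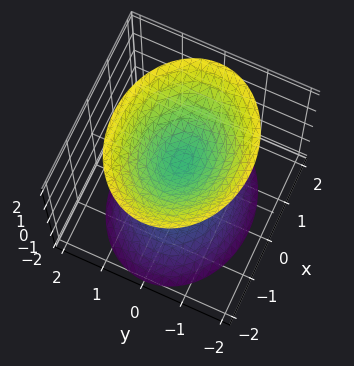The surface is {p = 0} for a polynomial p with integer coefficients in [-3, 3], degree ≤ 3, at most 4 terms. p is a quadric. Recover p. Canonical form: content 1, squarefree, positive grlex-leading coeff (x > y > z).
First, the picture has 2 separate pieces.
Then, the degree is 2 — two sheets facing apart; a quadric.
Then, symmetries: mirror symmetry x ↦ −x ⇒ only even powers of x; mirror symmetry y ↦ −y ⇒ only even powers of y; it's symmetric under z → −z, forcing even powers of z.
Next, checking where it meets the axes: the surface avoids every integer x-axis point in the box; the surface avoids every integer y-axis point in the box.
Finally, assembling these constraints gives the stated polynomial.

2*x^2 + 3*y^2 - 2*z^2 + 1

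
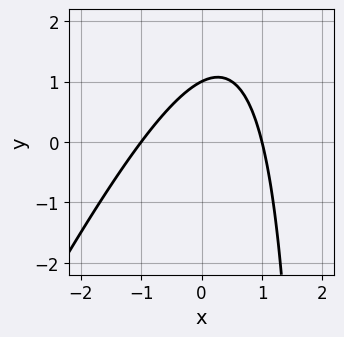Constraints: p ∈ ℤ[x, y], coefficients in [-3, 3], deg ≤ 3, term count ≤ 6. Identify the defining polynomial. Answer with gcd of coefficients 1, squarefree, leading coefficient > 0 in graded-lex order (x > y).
Degree: no degree-1 curve has this shape, so deg p = 2.
Checking where it meets the axes: the x-axis gridline crossings are at x ∈ {-1, 1}; it crosses the y-axis at the gridline y = 1.
The integer polynomial consistent with all of this is the stated p.

2*x^2 - x*y + 2*y - 2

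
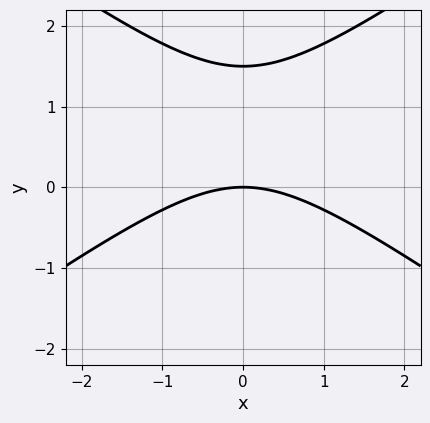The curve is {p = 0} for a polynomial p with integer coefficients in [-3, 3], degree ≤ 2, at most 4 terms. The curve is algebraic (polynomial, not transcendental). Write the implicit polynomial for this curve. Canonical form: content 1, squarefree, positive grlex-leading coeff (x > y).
x^2 - 2*y^2 + 3*y

1. deg p = 2.
2. Symmetries: mirror symmetry x ↦ −x ⇒ only even powers of x.
3. Reading off the gridlines: it crosses the y-axis at the gridline y = 0; one x-axis crossing is at x = 0.
4. These observations pin down the coefficients.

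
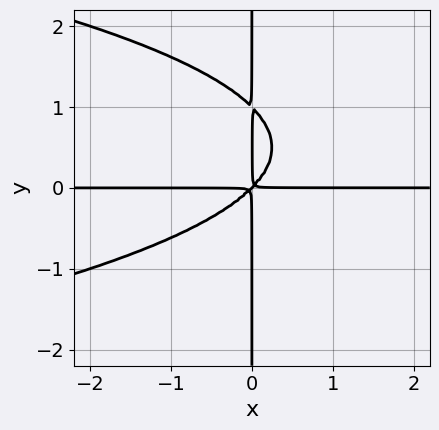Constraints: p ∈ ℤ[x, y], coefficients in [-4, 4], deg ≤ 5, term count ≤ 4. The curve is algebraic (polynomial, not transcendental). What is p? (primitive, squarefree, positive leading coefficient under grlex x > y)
(a) Degree: no degree-3 curve has this shape, so deg p = 4.
(b) Observable constraints: the visible y-axis segment lies entirely on the curve; every point of the x-axis in the box is on the curve.
(c) Fitting integer coefficients to these (and the overall shape) gives p.

x*y^3 + x^2*y - x*y^2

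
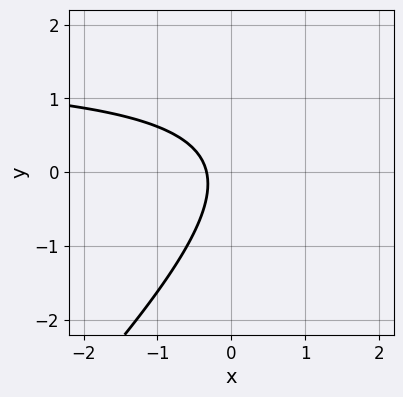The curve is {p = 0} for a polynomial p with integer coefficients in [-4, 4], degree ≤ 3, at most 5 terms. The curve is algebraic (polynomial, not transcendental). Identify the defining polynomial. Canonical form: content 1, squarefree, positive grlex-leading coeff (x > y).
Degree: no degree-1 curve has this shape, so deg p = 2.
Reading off the gridlines: no y-intercept at any integer in the box.
The integer polynomial consistent with all of this is the stated p.

2*x*y - 2*y^2 - 3*x - 1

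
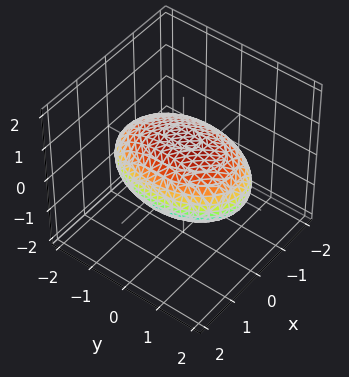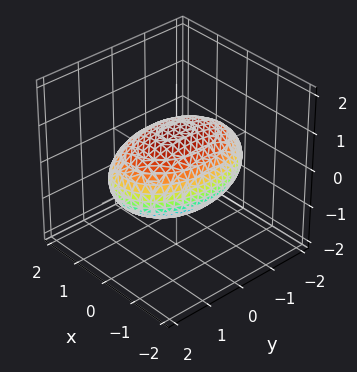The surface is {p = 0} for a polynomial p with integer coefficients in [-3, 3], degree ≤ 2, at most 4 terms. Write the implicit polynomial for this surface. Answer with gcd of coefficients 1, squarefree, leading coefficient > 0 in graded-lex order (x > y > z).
2*x^2 + y^2 + 3*z^2 - 3

1. Degree: bounded and convex; a quadric, so deg p = 2.
2. Symmetries: mirror symmetry x ↦ −x ⇒ only even powers of x; it's symmetric under z → −z, forcing even powers of z; mirror symmetry y ↦ −y ⇒ only even powers of y.
3. From the axis intercepts and sections: among the integer gridlines, it crosses the z-axis at z ∈ {-1, 1}.
4. Assembling these constraints gives the stated polynomial.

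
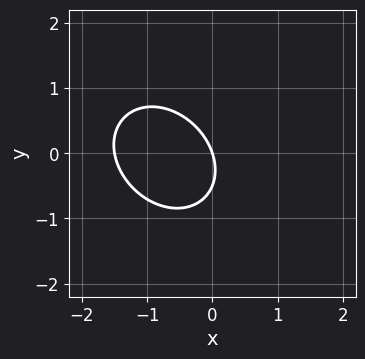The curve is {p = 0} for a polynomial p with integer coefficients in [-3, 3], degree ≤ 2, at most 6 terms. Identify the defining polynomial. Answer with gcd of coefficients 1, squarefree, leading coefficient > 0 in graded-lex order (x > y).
2*x^2 + x*y + 2*y^2 + 3*x + y

1. The degree is 2 — a generic line meets the curve in up to 2 points.
2. From the axis intercepts and sections: one x-axis crossing is at x = 0; it meets the y-axis at y = 0 (among the integer gridlines).
3. Matching integer coefficients to the picture gives p.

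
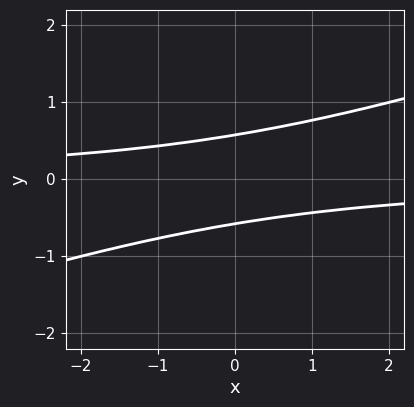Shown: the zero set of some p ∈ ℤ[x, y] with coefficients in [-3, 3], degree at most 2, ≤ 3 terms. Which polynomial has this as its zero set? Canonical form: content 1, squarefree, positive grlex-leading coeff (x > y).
x*y - 3*y^2 + 1

(a) Degree: no degree-1 curve has this shape, so deg p = 2.
(b) From the visible intercepts: it misses every integer gridline on the x-axis.
(c) Putting this together gives p.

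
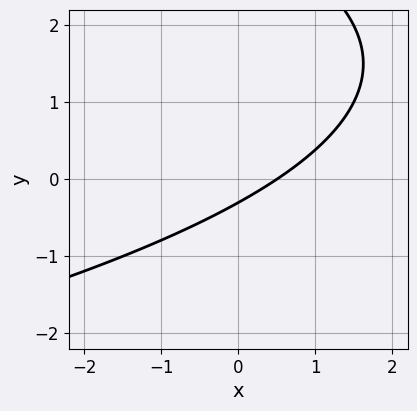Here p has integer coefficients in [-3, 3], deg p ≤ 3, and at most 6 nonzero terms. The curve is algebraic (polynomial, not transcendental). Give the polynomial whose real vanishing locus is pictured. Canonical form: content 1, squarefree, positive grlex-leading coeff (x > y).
1. deg p = 2. The shape is more complex than any degree-1 curve.
2. Putting this together gives p.

y^2 + 2*x - 3*y - 1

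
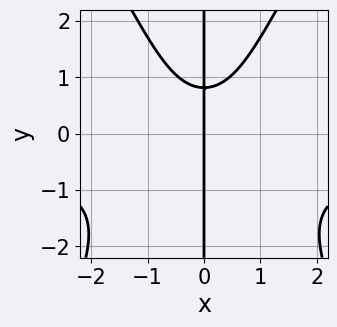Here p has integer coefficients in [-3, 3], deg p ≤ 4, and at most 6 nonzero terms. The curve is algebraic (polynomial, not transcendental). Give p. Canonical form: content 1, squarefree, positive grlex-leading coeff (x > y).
3*x^3*y - x*y^3 + 2*x^3 - 3*x*y + 3*x

1. The degree is 4 — no degree-3 curve has this shape.
2. Checking where it meets the axes: it meets the x-axis at x = 0 (among the integer gridlines); the visible y-axis segment lies entirely on the curve.
3. The integer polynomial consistent with all of this is the stated p.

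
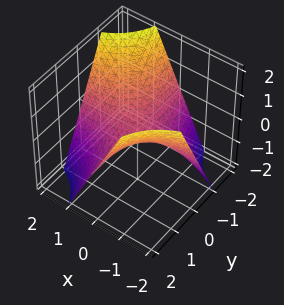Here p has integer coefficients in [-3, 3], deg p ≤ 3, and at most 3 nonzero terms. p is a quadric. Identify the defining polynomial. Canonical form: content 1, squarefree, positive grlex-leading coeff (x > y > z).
(a) The degree is 2 — a saddle surface; a quadric.
(b) Reading off the gridlines: the visible x-axis segment lies entirely on the surface; one z-axis crossing is at z = 0.
(c) Solving for integer coefficients yields p as stated.

x*y + z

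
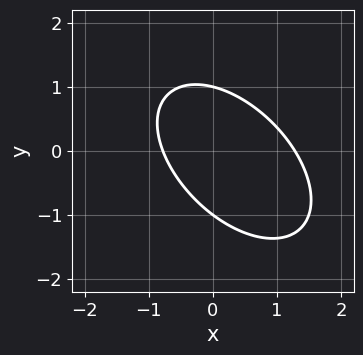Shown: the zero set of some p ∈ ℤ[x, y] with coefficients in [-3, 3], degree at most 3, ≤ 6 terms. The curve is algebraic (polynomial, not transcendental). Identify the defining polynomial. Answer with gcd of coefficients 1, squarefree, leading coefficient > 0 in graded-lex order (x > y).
(a) The degree is 2 — the shape is more complex than any degree-1 curve.
(b) From the axis intercepts and sections: among the integer gridlines, it crosses the y-axis at y ∈ {-1, 1}.
(c) Solving for integer coefficients yields p as stated.

2*x^2 + 2*x*y + 2*y^2 - x - 2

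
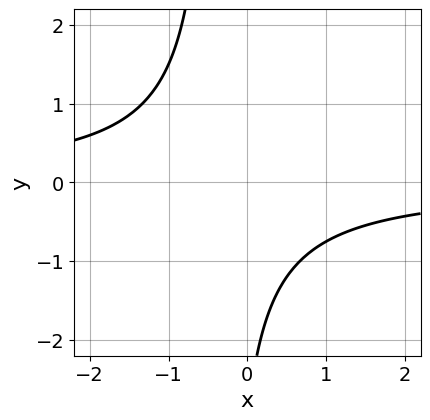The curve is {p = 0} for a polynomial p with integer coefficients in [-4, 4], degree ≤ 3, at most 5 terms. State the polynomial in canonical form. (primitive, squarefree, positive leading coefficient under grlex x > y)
3*x*y + y + 3

1. Degree: no degree-1 curve has this shape, so deg p = 2.
2. Checking where it meets the axes: no x-intercept at any integer in the box; the curve avoids every integer y-axis point in the box.
3. These observations pin down the coefficients.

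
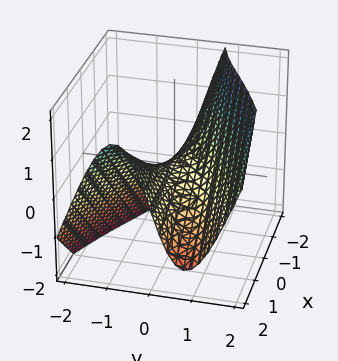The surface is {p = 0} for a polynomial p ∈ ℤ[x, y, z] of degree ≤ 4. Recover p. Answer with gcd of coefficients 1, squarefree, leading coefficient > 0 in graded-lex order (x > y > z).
(a) deg p = 3.
(b) From the visible intercepts: it meets the z-axis at z = 0 (among the integer gridlines); it meets the y-axis at y = 0 (among the integer gridlines); every point of the x-axis in the box is on the surface.
(c) Matching integer coefficients to the picture gives p.

2*y^3 - y^2*z - 3*x*y - 2*z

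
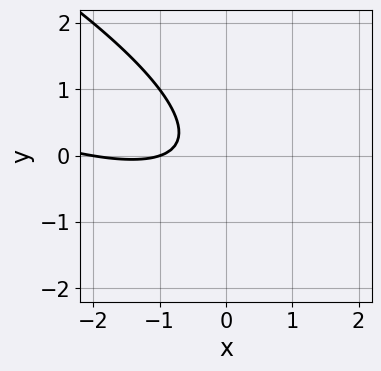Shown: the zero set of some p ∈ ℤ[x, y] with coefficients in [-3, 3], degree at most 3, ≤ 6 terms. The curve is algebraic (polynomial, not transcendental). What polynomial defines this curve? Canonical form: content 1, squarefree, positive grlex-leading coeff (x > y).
1. deg p = 2.
2. From the visible intercepts: among the integer gridlines, it crosses the x-axis at x ∈ {-2, -1}; the curve avoids every integer y-axis point in the box.
3. Solving for integer coefficients yields p as stated.

x^2 + 3*x*y + 3*y^2 + 3*x + 2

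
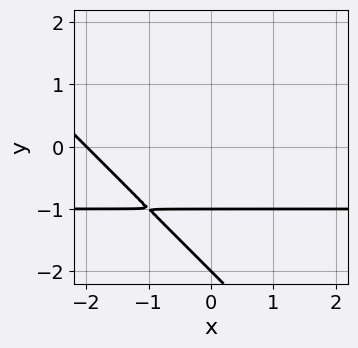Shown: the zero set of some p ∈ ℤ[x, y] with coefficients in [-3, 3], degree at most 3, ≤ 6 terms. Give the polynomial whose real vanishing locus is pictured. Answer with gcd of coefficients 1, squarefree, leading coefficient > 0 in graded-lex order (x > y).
x*y + y^2 + x + 3*y + 2

1. deg p = 2. The shape is more complex than any degree-1 curve.
2. From the visible intercepts: it meets the x-axis at x = -2 (among the integer gridlines); among the integer gridlines, it crosses the y-axis at y ∈ {-2, -1}.
3. Putting this together gives p.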